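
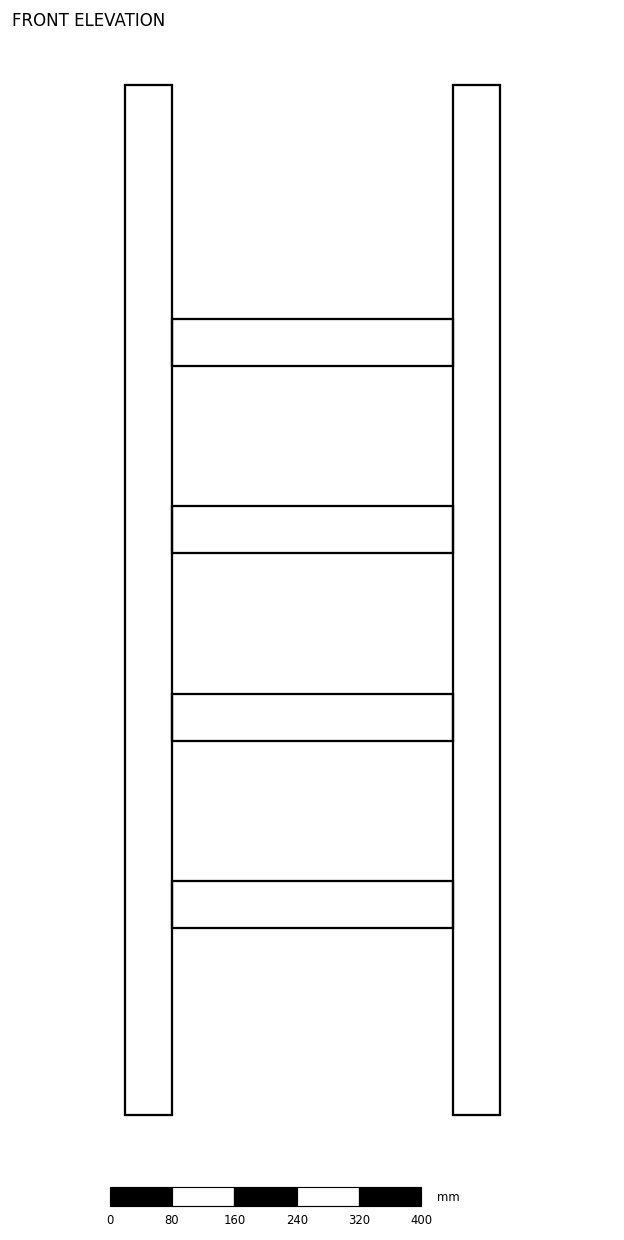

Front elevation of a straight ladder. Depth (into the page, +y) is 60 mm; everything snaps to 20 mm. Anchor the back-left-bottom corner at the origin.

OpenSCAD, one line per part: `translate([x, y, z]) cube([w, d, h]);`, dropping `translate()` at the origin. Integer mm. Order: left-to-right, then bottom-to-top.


cube([60, 60, 1320]);
translate([60, 0, 240]) cube([360, 60, 60]);
translate([60, 0, 480]) cube([360, 60, 60]);
translate([60, 0, 720]) cube([360, 60, 60]);
translate([60, 0, 960]) cube([360, 60, 60]);
translate([420, 0, 0]) cube([60, 60, 1320]);


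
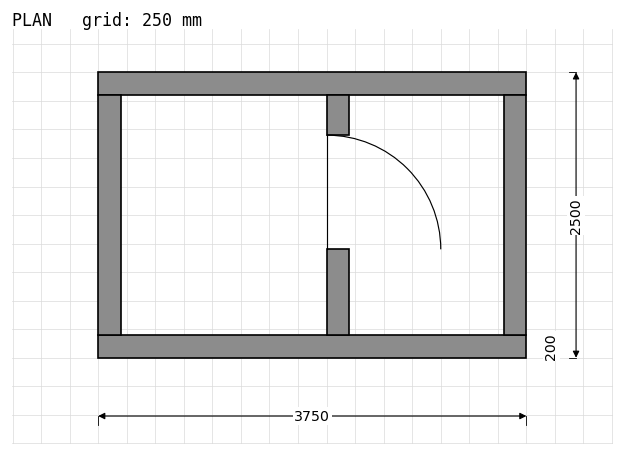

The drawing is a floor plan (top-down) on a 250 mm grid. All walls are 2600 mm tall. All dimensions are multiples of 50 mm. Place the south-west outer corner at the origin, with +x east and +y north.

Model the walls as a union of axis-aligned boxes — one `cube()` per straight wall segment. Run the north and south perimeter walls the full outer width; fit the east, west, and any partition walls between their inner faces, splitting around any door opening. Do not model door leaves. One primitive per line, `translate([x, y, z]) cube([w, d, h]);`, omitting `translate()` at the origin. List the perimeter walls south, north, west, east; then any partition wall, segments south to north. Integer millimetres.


cube([3750, 200, 2600]);
translate([0, 2300, 0]) cube([3750, 200, 2600]);
translate([0, 200, 0]) cube([200, 2100, 2600]);
translate([3550, 200, 0]) cube([200, 2100, 2600]);
translate([2000, 200, 0]) cube([200, 750, 2600]);
translate([2000, 1950, 0]) cube([200, 350, 2600]);


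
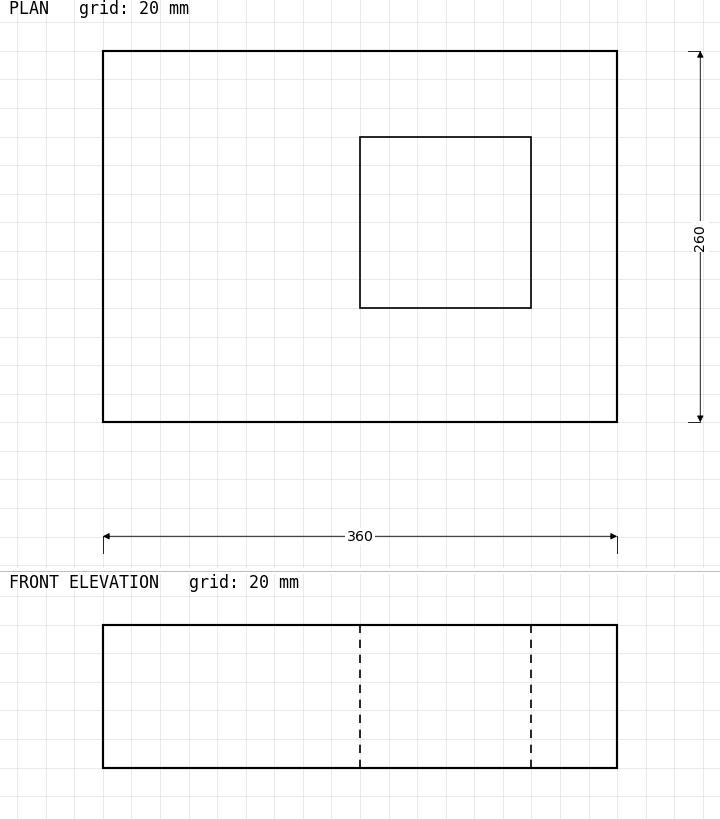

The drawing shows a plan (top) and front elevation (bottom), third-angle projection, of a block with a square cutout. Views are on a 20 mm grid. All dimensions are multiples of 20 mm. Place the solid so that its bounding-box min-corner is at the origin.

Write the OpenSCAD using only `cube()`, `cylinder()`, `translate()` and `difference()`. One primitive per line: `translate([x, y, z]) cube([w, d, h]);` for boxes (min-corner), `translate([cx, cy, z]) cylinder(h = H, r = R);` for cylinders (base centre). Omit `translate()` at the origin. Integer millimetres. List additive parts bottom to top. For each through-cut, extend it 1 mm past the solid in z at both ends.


difference() {
  cube([360, 260, 100]);
  translate([180, 80, -1]) cube([120, 120, 102]);
}


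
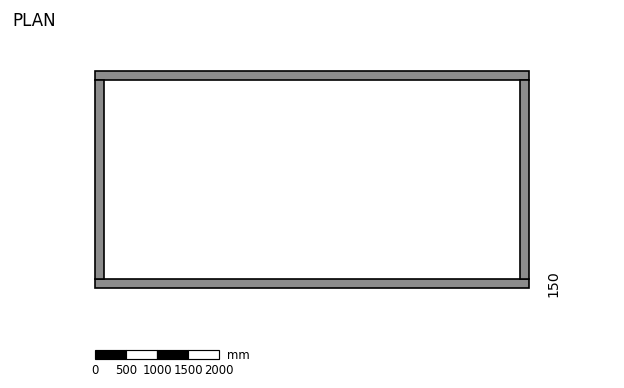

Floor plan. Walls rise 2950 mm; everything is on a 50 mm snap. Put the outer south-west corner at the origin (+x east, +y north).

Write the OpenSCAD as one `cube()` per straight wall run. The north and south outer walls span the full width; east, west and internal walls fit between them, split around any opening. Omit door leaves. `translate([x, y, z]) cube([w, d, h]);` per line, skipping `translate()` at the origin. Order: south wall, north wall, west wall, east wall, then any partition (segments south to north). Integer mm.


cube([7000, 150, 2950]);
translate([0, 3350, 0]) cube([7000, 150, 2950]);
translate([0, 150, 0]) cube([150, 3200, 2950]);
translate([6850, 150, 0]) cube([150, 3200, 2950]);


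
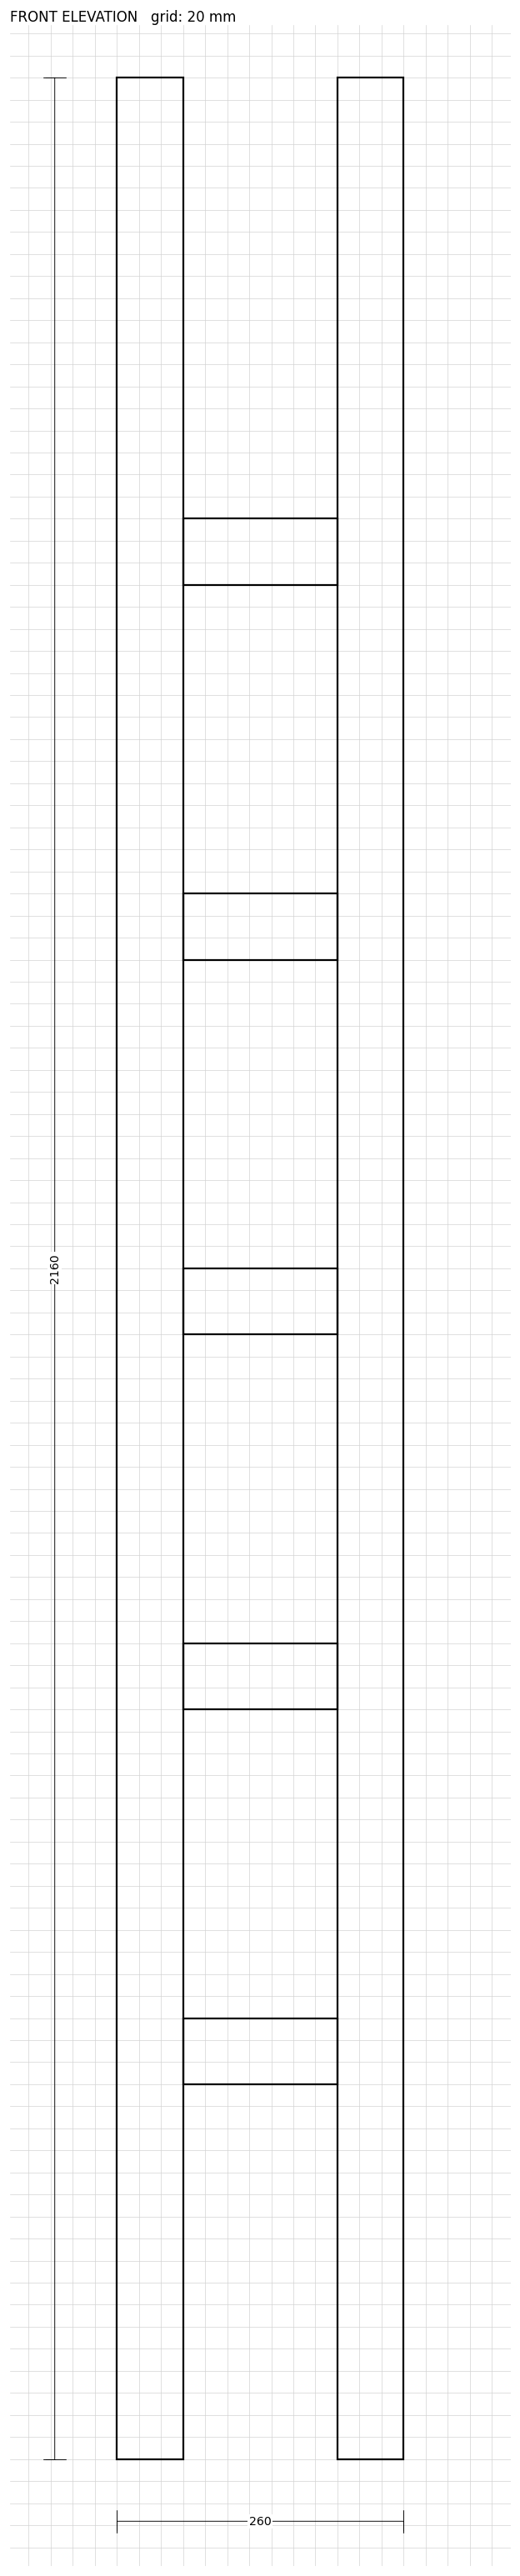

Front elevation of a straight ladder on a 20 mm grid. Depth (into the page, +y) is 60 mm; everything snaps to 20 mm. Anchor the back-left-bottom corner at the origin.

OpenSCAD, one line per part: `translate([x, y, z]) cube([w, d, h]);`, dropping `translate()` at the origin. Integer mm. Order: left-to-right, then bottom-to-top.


cube([60, 60, 2160]);
translate([60, 0, 340]) cube([140, 60, 60]);
translate([60, 0, 680]) cube([140, 60, 60]);
translate([60, 0, 1020]) cube([140, 60, 60]);
translate([60, 0, 1360]) cube([140, 60, 60]);
translate([60, 0, 1700]) cube([140, 60, 60]);
translate([200, 0, 0]) cube([60, 60, 2160]);


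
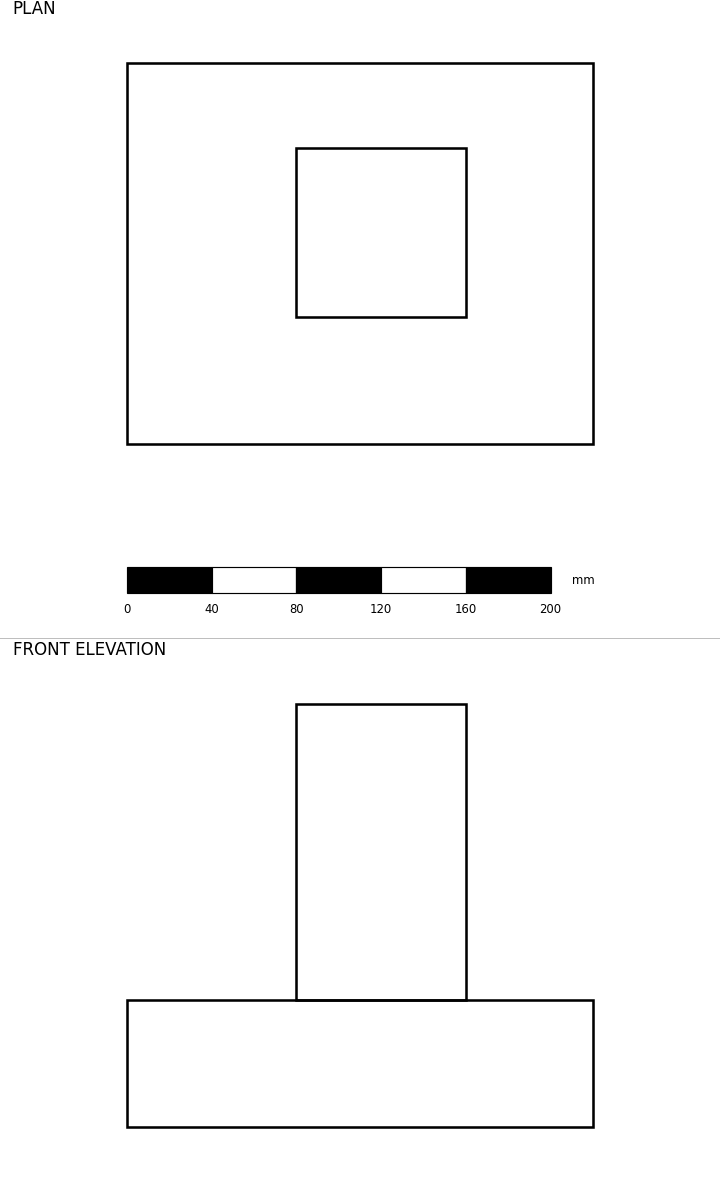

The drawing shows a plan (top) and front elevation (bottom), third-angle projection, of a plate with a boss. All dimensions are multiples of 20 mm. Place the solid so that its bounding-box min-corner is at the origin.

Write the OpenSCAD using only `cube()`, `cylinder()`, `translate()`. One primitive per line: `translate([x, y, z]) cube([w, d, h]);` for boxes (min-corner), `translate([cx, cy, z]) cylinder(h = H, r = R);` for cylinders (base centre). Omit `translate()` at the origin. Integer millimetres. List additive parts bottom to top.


cube([220, 180, 60]);
translate([80, 60, 60]) cube([80, 80, 140]);


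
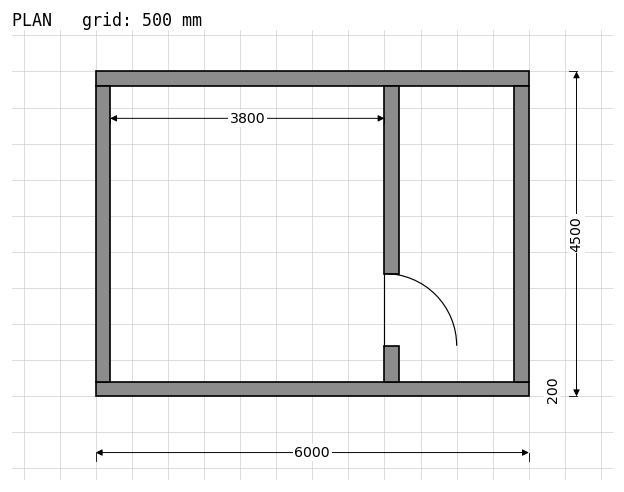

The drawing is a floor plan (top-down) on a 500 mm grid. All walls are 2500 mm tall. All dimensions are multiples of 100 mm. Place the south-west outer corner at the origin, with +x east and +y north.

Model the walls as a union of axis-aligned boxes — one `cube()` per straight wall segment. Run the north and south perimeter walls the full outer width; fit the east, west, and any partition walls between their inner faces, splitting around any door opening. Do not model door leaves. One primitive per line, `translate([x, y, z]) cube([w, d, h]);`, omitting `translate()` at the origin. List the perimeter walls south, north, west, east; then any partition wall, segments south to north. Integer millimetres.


cube([6000, 200, 2500]);
translate([0, 4300, 0]) cube([6000, 200, 2500]);
translate([0, 200, 0]) cube([200, 4100, 2500]);
translate([5800, 200, 0]) cube([200, 4100, 2500]);
translate([4000, 200, 0]) cube([200, 500, 2500]);
translate([4000, 1700, 0]) cube([200, 2600, 2500]);


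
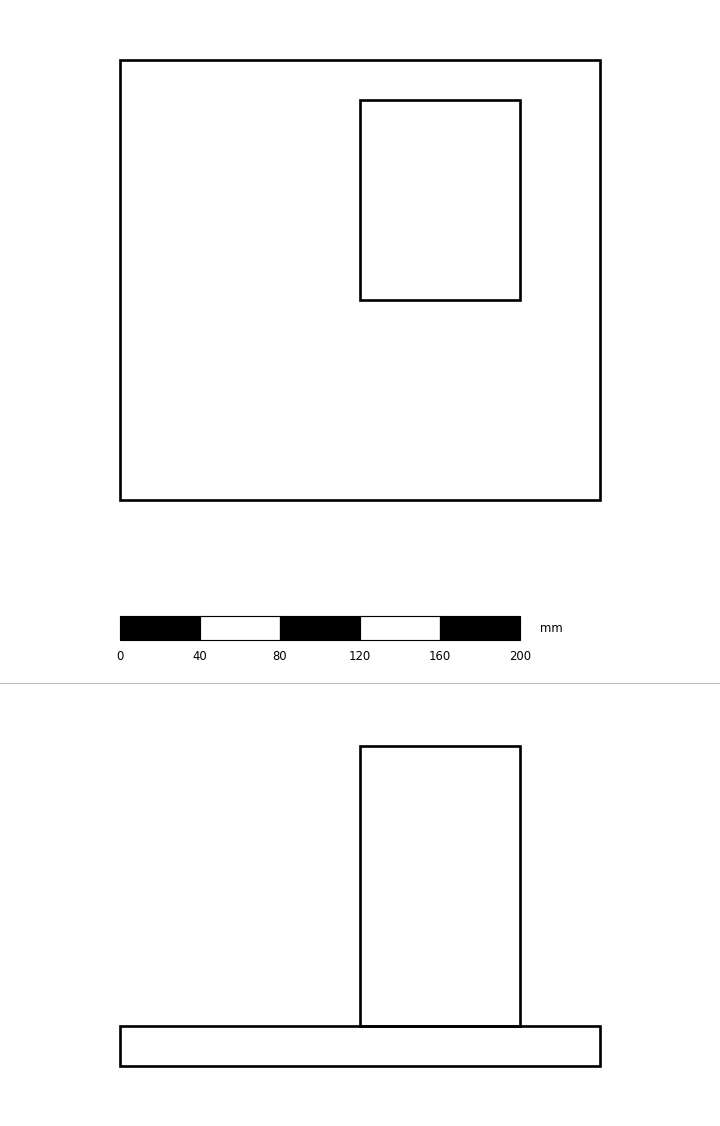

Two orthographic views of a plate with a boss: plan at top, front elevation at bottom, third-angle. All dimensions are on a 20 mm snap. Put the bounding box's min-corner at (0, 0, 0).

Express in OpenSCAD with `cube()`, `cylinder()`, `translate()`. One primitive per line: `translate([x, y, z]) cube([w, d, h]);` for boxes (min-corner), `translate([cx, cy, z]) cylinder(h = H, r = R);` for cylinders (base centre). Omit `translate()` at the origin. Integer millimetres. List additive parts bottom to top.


cube([240, 220, 20]);
translate([120, 100, 20]) cube([80, 100, 140]);


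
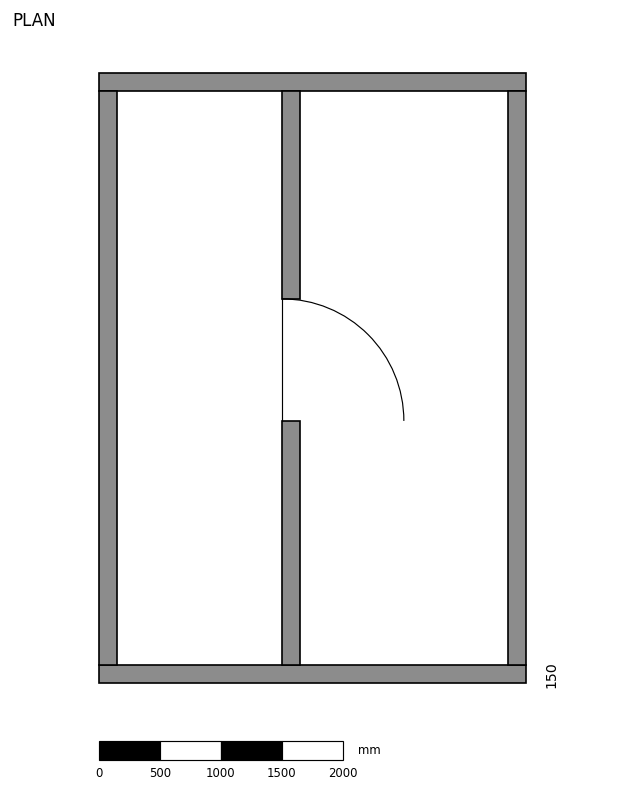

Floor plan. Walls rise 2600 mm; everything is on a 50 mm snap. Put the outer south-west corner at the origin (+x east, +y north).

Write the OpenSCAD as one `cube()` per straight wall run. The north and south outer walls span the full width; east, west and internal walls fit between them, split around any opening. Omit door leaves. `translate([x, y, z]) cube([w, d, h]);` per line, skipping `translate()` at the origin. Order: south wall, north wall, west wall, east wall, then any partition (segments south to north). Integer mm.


cube([3500, 150, 2600]);
translate([0, 4850, 0]) cube([3500, 150, 2600]);
translate([0, 150, 0]) cube([150, 4700, 2600]);
translate([3350, 150, 0]) cube([150, 4700, 2600]);
translate([1500, 150, 0]) cube([150, 2000, 2600]);
translate([1500, 3150, 0]) cube([150, 1700, 2600]);


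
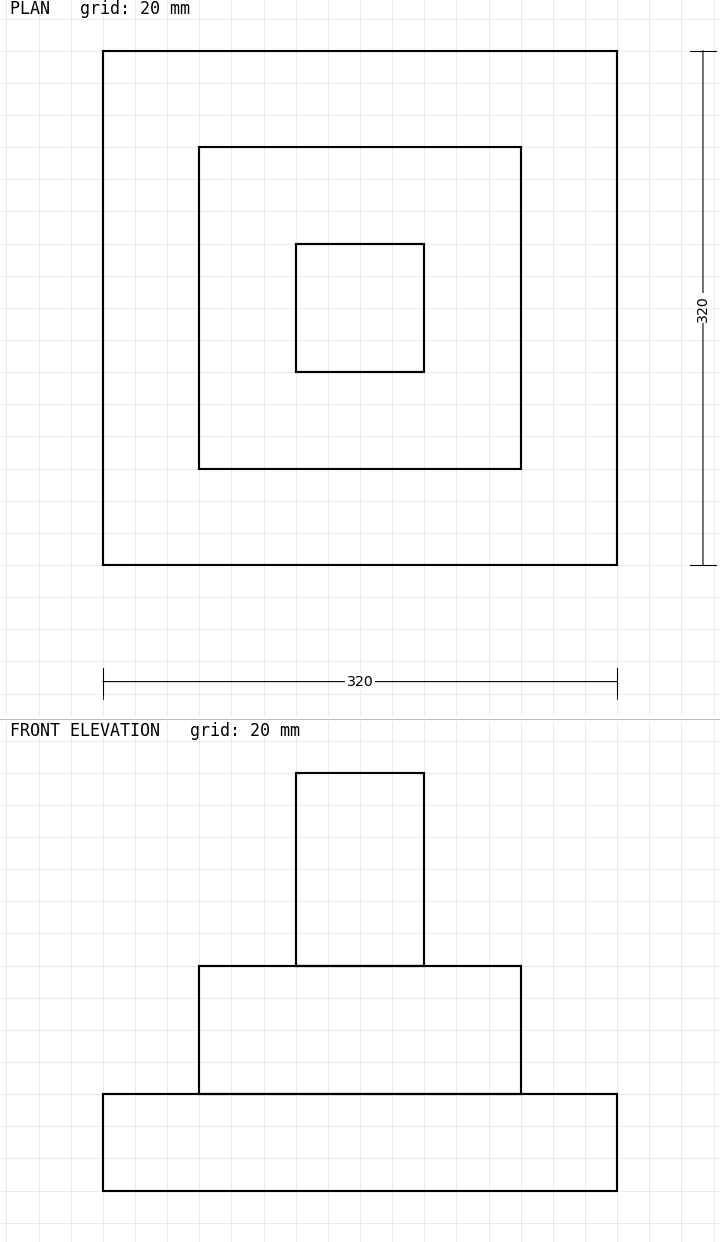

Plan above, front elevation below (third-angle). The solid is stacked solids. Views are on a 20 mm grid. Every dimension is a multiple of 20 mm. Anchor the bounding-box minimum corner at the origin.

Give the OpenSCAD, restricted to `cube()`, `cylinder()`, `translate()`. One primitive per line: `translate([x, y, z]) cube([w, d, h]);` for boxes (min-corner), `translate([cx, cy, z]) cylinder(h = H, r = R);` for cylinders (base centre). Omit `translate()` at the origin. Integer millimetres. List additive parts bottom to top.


cube([320, 320, 60]);
translate([60, 60, 60]) cube([200, 200, 80]);
translate([120, 120, 140]) cube([80, 80, 120]);


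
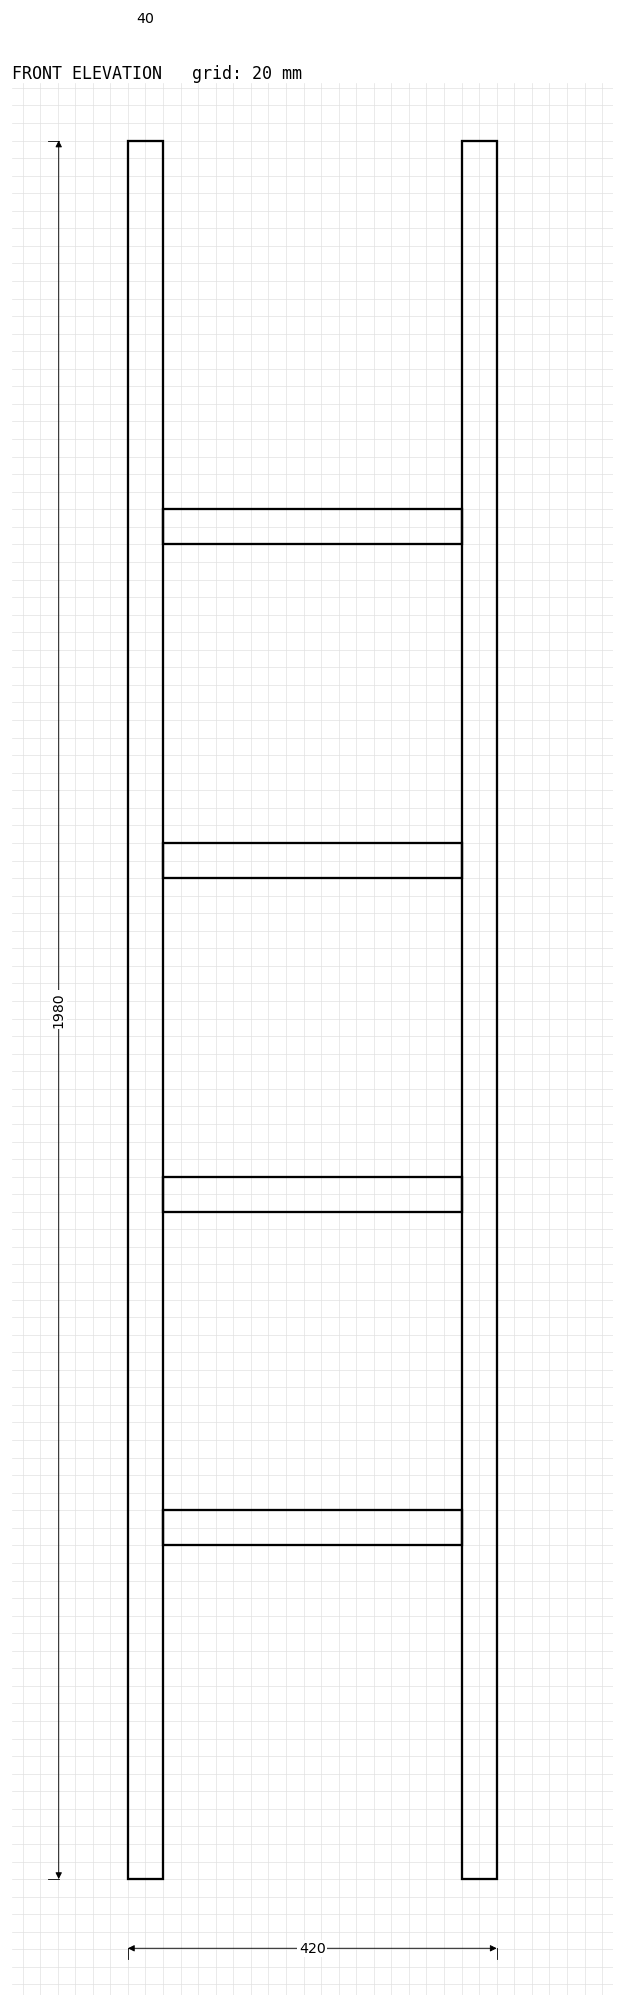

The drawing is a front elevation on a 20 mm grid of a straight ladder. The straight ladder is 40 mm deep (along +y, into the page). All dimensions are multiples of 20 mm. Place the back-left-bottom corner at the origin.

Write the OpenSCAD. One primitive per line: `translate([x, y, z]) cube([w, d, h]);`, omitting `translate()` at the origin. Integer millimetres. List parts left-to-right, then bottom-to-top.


cube([40, 40, 1980]);
translate([40, 0, 380]) cube([340, 40, 40]);
translate([40, 0, 760]) cube([340, 40, 40]);
translate([40, 0, 1140]) cube([340, 40, 40]);
translate([40, 0, 1520]) cube([340, 40, 40]);
translate([380, 0, 0]) cube([40, 40, 1980]);


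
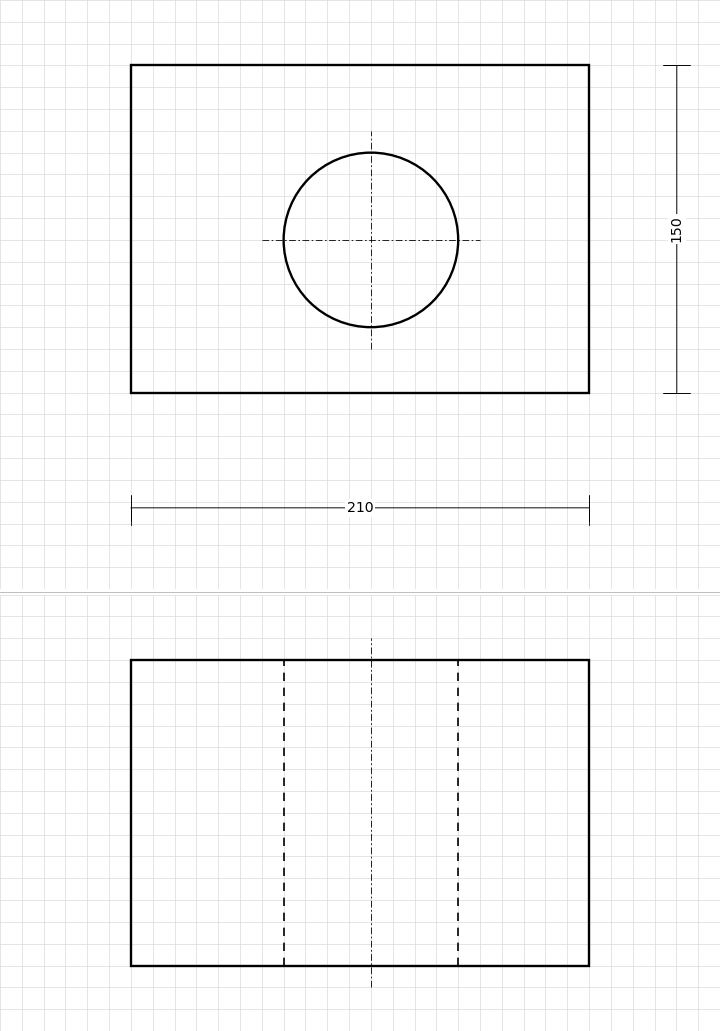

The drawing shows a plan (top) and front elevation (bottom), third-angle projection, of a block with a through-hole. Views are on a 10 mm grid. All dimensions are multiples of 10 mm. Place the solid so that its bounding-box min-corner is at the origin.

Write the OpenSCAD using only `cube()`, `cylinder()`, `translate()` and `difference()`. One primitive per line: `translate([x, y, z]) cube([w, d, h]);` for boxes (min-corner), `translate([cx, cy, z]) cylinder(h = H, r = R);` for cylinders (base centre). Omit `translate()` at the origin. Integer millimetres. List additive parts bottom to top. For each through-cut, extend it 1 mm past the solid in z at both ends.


difference() {
  cube([210, 150, 140]);
  translate([110, 70, -1]) cylinder(h = 142, r = 40);
}


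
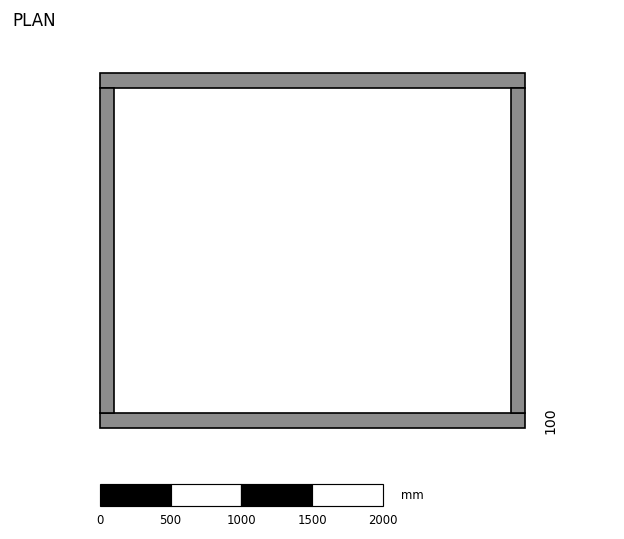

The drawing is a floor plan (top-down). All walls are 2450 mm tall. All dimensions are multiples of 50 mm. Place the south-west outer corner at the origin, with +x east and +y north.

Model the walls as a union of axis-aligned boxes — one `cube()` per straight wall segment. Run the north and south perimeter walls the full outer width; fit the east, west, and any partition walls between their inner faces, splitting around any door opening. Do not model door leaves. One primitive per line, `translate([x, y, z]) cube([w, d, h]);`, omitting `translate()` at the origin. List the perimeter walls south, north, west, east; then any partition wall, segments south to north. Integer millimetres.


cube([3000, 100, 2450]);
translate([0, 2400, 0]) cube([3000, 100, 2450]);
translate([0, 100, 0]) cube([100, 2300, 2450]);
translate([2900, 100, 0]) cube([100, 2300, 2450]);


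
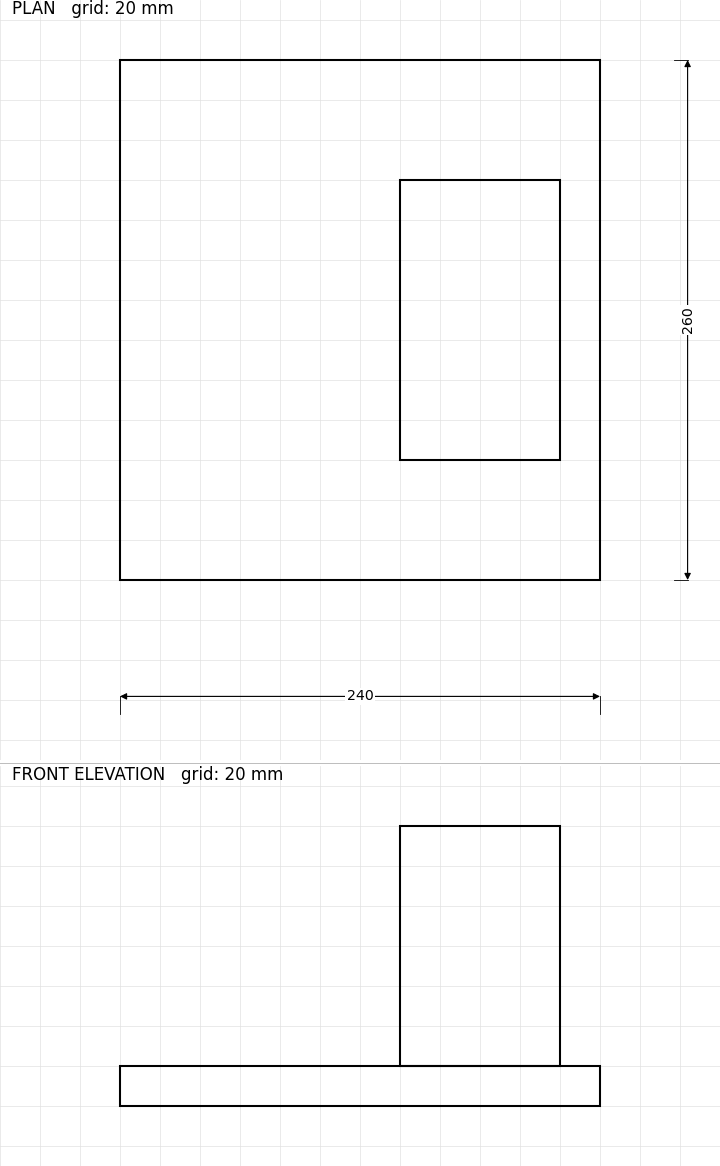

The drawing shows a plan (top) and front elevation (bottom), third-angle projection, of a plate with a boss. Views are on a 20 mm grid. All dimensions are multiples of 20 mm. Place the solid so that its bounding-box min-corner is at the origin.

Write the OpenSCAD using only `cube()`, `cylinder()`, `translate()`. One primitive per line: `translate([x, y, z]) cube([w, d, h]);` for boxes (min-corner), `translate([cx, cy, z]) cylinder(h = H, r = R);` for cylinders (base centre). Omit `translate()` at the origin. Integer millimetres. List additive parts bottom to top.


cube([240, 260, 20]);
translate([140, 60, 20]) cube([80, 140, 120]);


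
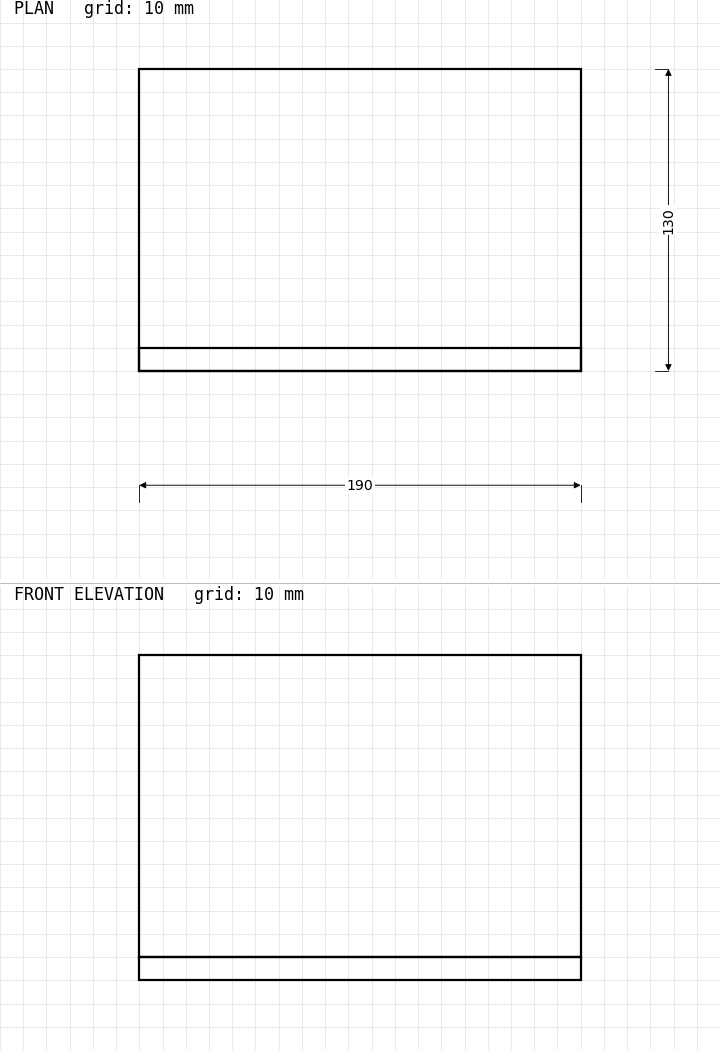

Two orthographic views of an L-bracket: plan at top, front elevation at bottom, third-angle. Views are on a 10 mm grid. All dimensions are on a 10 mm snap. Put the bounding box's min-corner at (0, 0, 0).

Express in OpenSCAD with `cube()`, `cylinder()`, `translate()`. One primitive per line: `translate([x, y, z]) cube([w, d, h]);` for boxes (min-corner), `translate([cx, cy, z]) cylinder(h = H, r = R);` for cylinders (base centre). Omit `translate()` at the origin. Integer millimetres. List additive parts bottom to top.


cube([190, 130, 10]);
translate([0, 0, 10]) cube([190, 10, 130]);


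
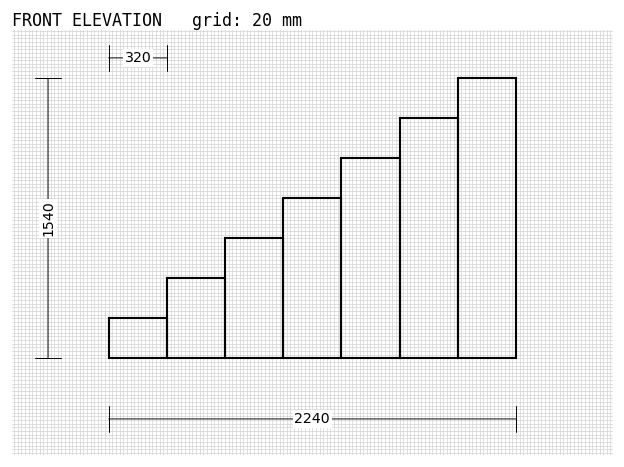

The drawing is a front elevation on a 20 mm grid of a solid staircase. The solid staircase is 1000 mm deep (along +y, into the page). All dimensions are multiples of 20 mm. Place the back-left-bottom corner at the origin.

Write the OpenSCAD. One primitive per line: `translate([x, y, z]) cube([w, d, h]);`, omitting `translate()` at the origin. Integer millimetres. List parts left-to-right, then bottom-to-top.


cube([320, 1000, 220]);
translate([320, 0, 0]) cube([320, 1000, 440]);
translate([640, 0, 0]) cube([320, 1000, 660]);
translate([960, 0, 0]) cube([320, 1000, 880]);
translate([1280, 0, 0]) cube([320, 1000, 1100]);
translate([1600, 0, 0]) cube([320, 1000, 1320]);
translate([1920, 0, 0]) cube([320, 1000, 1540]);


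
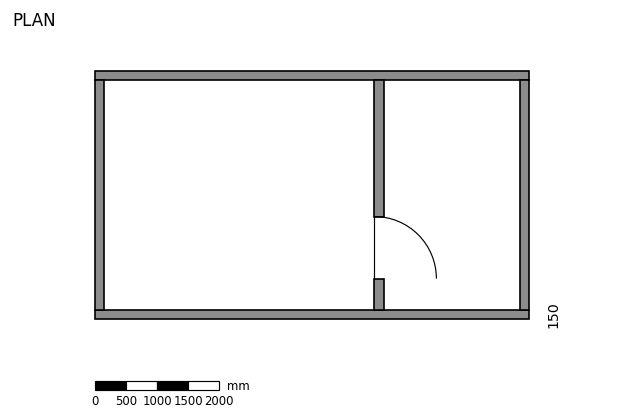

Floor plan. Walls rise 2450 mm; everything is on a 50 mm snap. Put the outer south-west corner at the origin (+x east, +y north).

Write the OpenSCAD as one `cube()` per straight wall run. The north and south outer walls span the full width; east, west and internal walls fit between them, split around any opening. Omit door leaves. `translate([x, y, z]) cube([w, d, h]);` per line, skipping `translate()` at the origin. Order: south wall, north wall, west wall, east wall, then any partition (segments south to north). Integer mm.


cube([7000, 150, 2450]);
translate([0, 3850, 0]) cube([7000, 150, 2450]);
translate([0, 150, 0]) cube([150, 3700, 2450]);
translate([6850, 150, 0]) cube([150, 3700, 2450]);
translate([4500, 150, 0]) cube([150, 500, 2450]);
translate([4500, 1650, 0]) cube([150, 2200, 2450]);


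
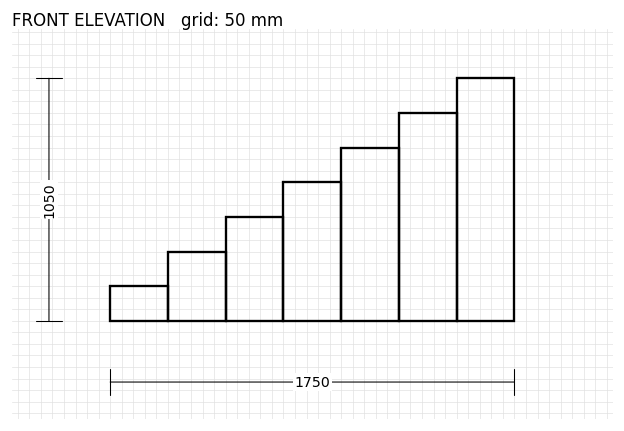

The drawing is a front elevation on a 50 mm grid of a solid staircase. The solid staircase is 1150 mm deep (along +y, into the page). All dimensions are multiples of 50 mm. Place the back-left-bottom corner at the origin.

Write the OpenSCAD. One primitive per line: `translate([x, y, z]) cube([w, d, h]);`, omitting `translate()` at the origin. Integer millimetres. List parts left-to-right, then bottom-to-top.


cube([250, 1150, 150]);
translate([250, 0, 0]) cube([250, 1150, 300]);
translate([500, 0, 0]) cube([250, 1150, 450]);
translate([750, 0, 0]) cube([250, 1150, 600]);
translate([1000, 0, 0]) cube([250, 1150, 750]);
translate([1250, 0, 0]) cube([250, 1150, 900]);
translate([1500, 0, 0]) cube([250, 1150, 1050]);


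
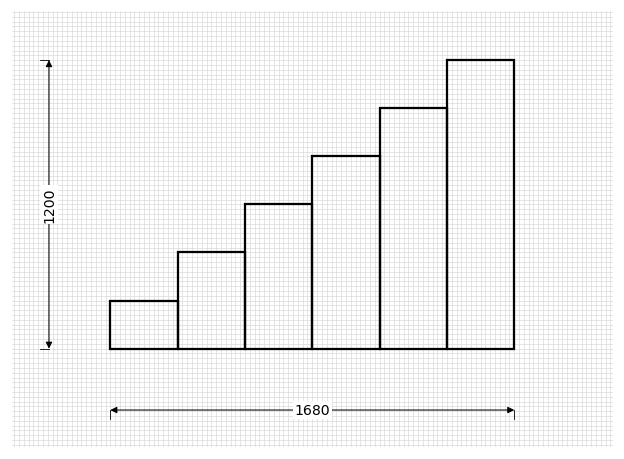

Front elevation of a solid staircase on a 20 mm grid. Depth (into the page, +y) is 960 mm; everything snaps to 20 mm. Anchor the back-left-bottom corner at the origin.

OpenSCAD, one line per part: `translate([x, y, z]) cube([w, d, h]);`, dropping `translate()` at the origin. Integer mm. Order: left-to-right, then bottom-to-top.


cube([280, 960, 200]);
translate([280, 0, 0]) cube([280, 960, 400]);
translate([560, 0, 0]) cube([280, 960, 600]);
translate([840, 0, 0]) cube([280, 960, 800]);
translate([1120, 0, 0]) cube([280, 960, 1000]);
translate([1400, 0, 0]) cube([280, 960, 1200]);


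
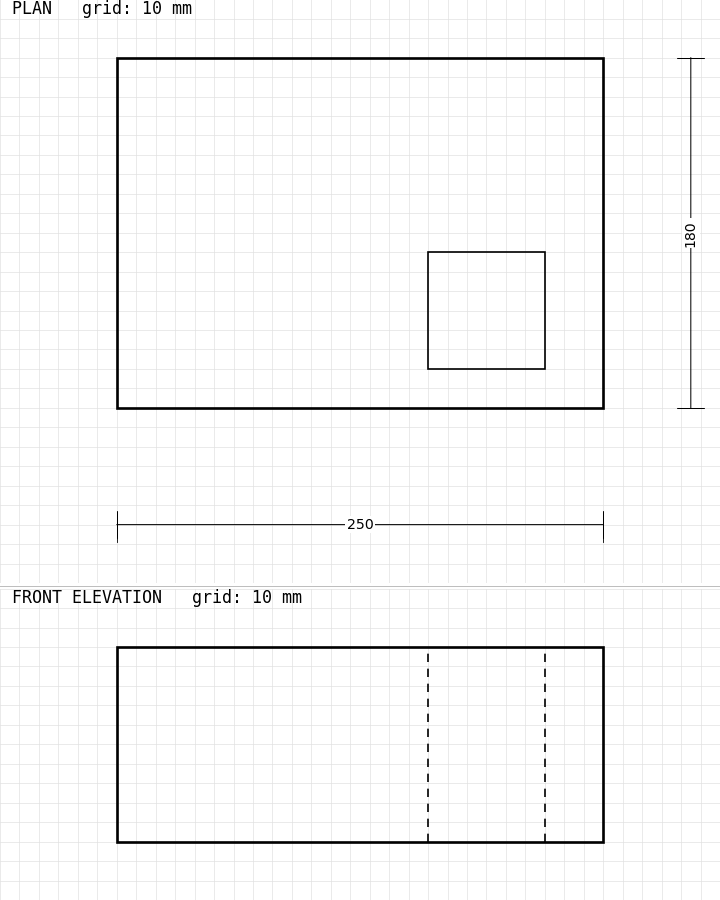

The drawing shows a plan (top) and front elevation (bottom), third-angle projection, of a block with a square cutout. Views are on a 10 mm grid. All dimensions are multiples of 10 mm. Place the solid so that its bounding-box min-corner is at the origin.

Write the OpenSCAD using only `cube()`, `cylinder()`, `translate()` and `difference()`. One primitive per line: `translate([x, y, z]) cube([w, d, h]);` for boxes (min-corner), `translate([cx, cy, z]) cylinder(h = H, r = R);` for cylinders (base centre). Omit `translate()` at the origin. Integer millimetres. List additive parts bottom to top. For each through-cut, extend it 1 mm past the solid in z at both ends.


difference() {
  cube([250, 180, 100]);
  translate([160, 20, -1]) cube([60, 60, 102]);
}


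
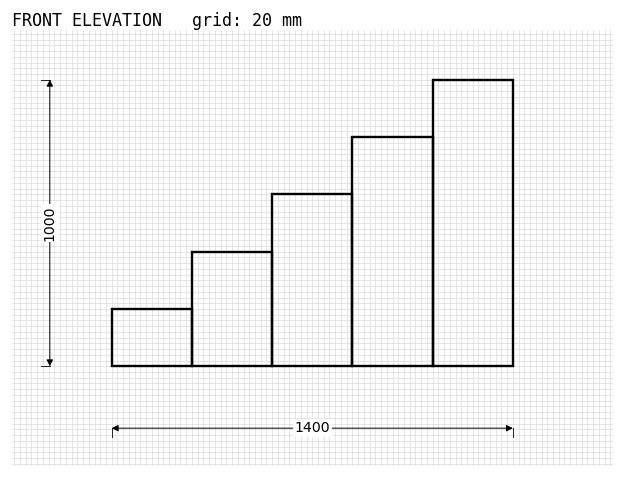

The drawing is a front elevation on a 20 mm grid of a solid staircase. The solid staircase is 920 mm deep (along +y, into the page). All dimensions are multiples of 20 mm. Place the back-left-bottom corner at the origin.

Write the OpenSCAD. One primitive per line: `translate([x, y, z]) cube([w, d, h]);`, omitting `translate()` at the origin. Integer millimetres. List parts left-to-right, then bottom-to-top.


cube([280, 920, 200]);
translate([280, 0, 0]) cube([280, 920, 400]);
translate([560, 0, 0]) cube([280, 920, 600]);
translate([840, 0, 0]) cube([280, 920, 800]);
translate([1120, 0, 0]) cube([280, 920, 1000]);


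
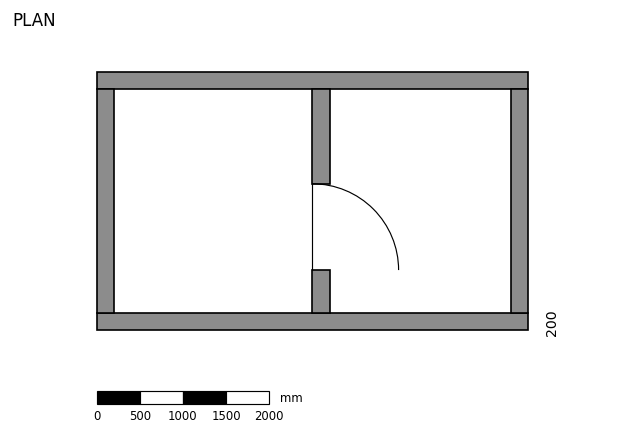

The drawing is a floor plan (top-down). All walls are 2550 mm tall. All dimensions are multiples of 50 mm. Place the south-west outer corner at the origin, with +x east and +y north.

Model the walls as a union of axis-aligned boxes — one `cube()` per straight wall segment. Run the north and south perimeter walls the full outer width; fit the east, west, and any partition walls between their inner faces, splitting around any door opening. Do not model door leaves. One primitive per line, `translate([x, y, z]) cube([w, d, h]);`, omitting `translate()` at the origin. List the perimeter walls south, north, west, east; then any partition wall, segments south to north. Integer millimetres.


cube([5000, 200, 2550]);
translate([0, 2800, 0]) cube([5000, 200, 2550]);
translate([0, 200, 0]) cube([200, 2600, 2550]);
translate([4800, 200, 0]) cube([200, 2600, 2550]);
translate([2500, 200, 0]) cube([200, 500, 2550]);
translate([2500, 1700, 0]) cube([200, 1100, 2550]);


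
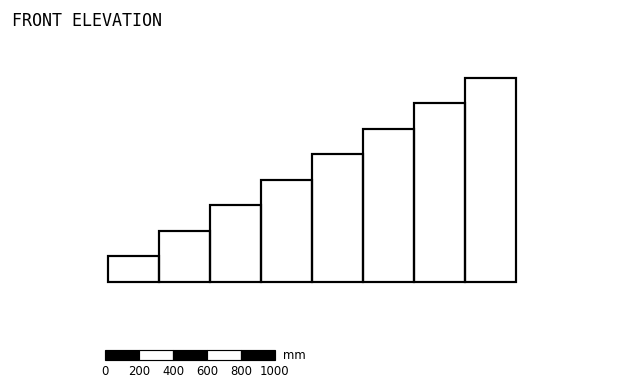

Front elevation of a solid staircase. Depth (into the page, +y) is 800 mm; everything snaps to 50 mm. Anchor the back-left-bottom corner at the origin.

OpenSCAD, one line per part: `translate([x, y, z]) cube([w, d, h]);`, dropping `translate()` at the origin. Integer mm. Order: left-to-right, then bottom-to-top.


cube([300, 800, 150]);
translate([300, 0, 0]) cube([300, 800, 300]);
translate([600, 0, 0]) cube([300, 800, 450]);
translate([900, 0, 0]) cube([300, 800, 600]);
translate([1200, 0, 0]) cube([300, 800, 750]);
translate([1500, 0, 0]) cube([300, 800, 900]);
translate([1800, 0, 0]) cube([300, 800, 1050]);
translate([2100, 0, 0]) cube([300, 800, 1200]);


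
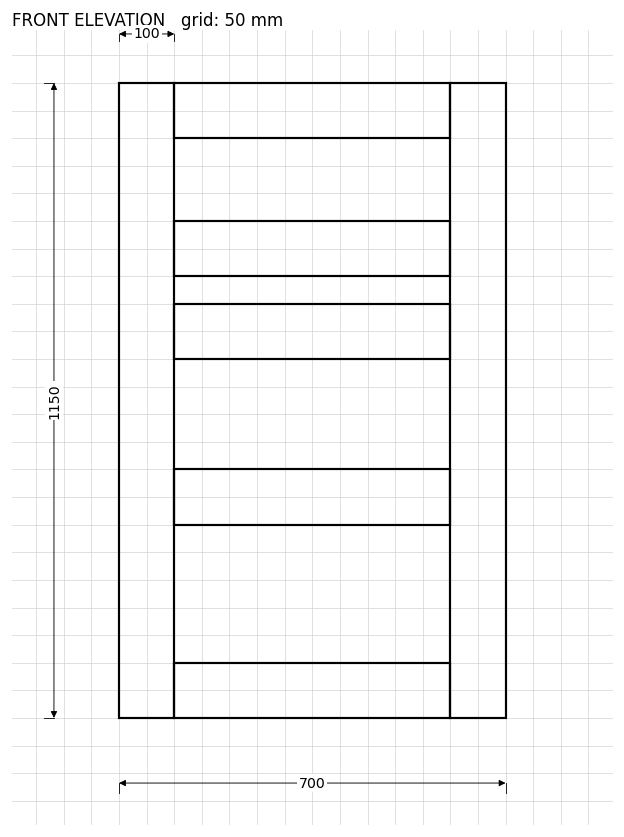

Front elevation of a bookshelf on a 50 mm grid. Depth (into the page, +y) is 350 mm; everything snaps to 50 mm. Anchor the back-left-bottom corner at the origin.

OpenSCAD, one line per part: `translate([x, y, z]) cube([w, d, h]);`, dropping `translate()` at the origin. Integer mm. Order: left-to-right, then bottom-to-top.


cube([100, 350, 1150]);
translate([100, 0, 0]) cube([500, 350, 100]);
translate([100, 0, 350]) cube([500, 350, 100]);
translate([100, 0, 650]) cube([500, 350, 100]);
translate([100, 0, 800]) cube([500, 350, 100]);
translate([100, 0, 1050]) cube([500, 350, 100]);
translate([600, 0, 0]) cube([100, 350, 1150]);


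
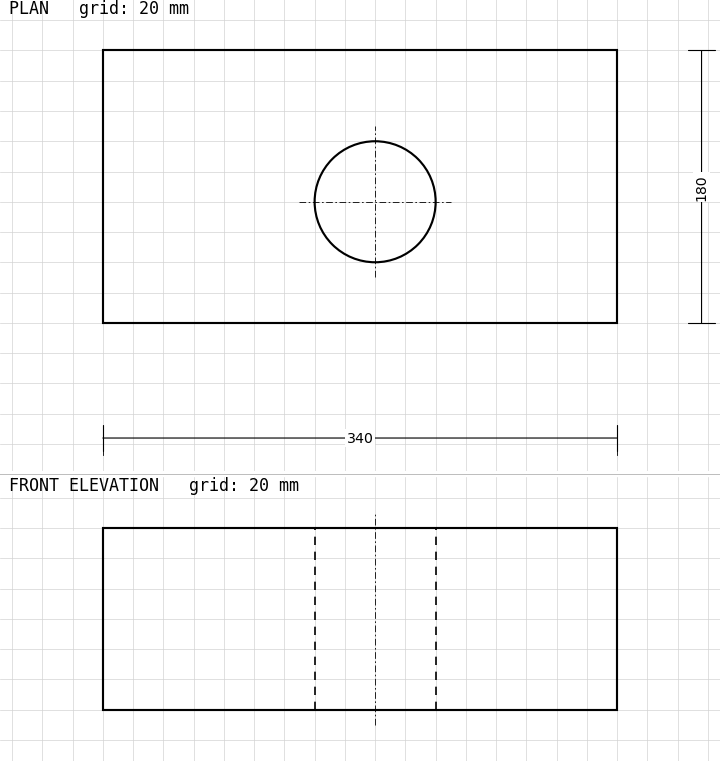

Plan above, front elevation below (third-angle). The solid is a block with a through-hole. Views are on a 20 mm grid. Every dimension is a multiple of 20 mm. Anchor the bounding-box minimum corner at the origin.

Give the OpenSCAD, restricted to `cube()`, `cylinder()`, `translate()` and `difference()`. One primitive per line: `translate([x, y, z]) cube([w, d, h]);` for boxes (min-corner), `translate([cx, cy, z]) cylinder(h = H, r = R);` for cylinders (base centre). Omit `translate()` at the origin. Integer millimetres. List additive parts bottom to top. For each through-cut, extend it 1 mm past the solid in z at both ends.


difference() {
  cube([340, 180, 120]);
  translate([180, 80, -1]) cylinder(h = 122, r = 40);
}


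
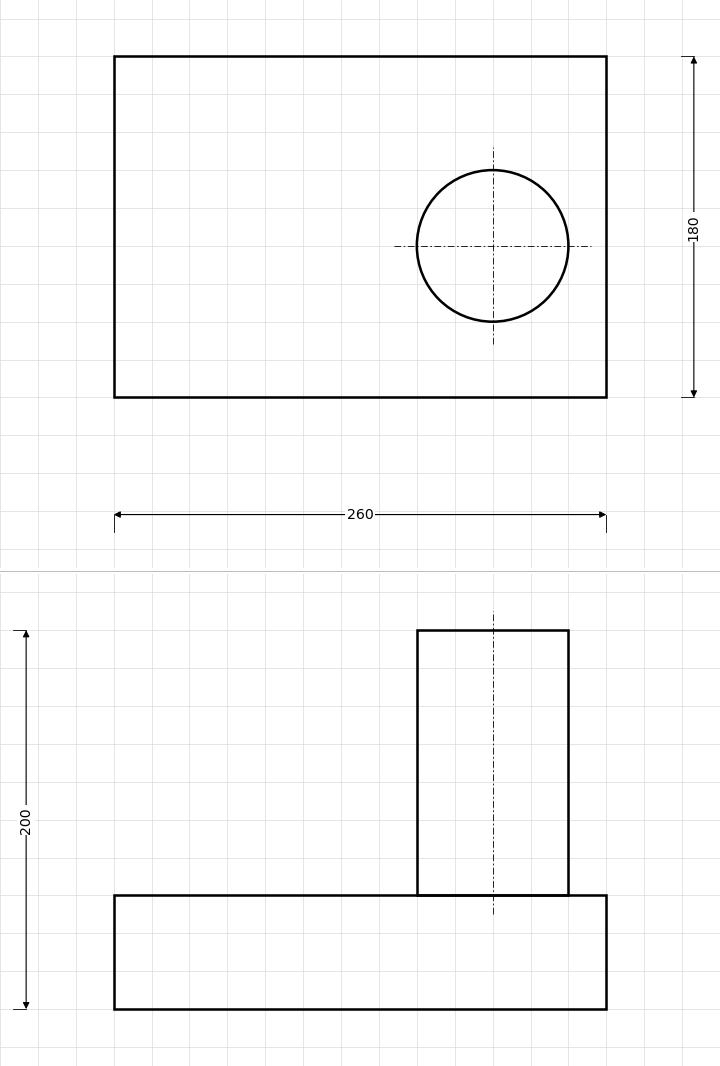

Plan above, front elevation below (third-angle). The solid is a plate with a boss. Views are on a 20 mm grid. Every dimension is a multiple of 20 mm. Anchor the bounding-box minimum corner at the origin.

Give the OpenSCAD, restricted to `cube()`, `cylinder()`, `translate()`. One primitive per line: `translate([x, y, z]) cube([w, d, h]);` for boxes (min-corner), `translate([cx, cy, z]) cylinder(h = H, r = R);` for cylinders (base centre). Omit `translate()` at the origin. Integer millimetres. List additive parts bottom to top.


cube([260, 180, 60]);
translate([200, 80, 60]) cylinder(h = 140, r = 40);


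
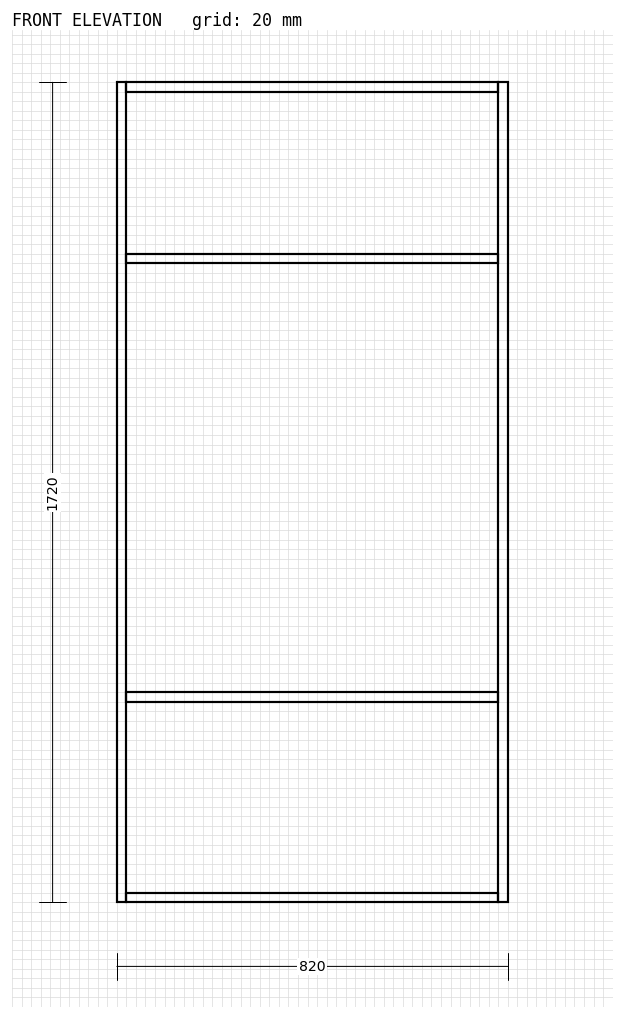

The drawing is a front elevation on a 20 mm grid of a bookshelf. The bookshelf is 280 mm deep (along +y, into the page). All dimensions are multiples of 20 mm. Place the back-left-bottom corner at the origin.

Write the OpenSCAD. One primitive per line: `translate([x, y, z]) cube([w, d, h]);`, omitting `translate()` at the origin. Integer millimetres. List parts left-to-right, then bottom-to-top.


cube([20, 280, 1720]);
translate([20, 0, 0]) cube([780, 280, 20]);
translate([20, 0, 420]) cube([780, 280, 20]);
translate([20, 0, 1340]) cube([780, 280, 20]);
translate([20, 0, 1700]) cube([780, 280, 20]);
translate([800, 0, 0]) cube([20, 280, 1720]);


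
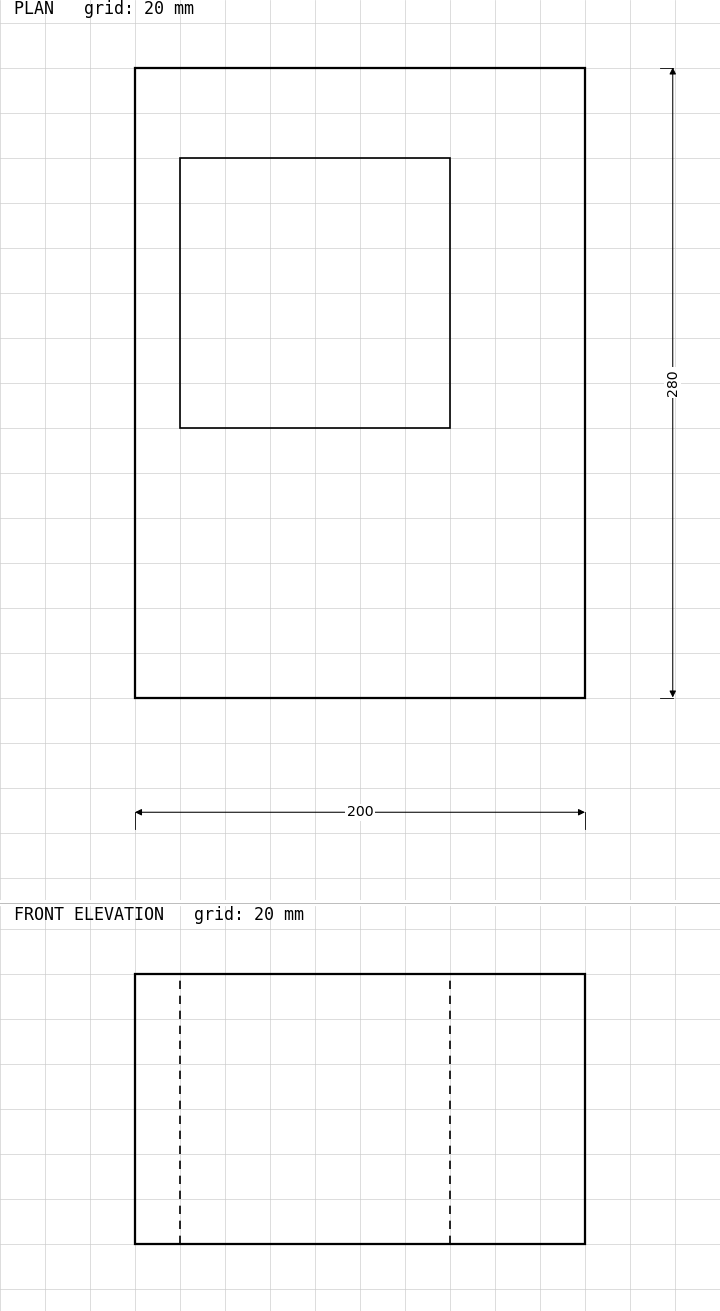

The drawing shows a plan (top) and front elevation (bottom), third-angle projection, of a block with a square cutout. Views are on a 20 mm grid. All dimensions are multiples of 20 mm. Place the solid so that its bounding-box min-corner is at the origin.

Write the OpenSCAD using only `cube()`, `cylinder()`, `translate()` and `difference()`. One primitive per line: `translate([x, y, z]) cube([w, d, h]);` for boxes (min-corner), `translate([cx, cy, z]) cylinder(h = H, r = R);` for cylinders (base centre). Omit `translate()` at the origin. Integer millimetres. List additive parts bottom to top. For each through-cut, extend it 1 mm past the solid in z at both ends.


difference() {
  cube([200, 280, 120]);
  translate([20, 120, -1]) cube([120, 120, 122]);
}


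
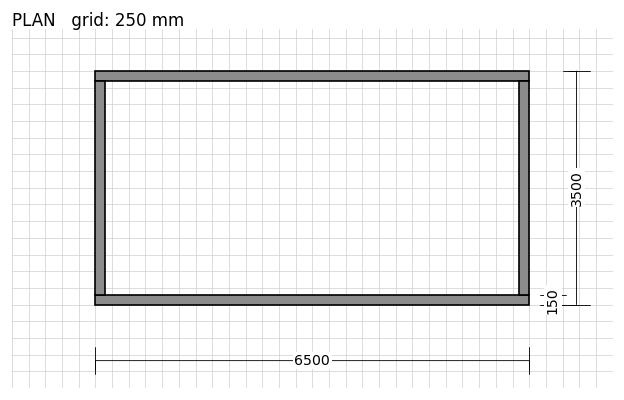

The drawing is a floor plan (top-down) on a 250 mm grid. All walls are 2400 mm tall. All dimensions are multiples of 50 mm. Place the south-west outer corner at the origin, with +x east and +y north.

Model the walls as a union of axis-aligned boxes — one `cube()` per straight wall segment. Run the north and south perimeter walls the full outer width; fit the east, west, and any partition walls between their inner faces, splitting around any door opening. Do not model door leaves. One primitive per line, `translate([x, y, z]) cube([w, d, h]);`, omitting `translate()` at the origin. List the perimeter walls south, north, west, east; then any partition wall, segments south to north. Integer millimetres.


cube([6500, 150, 2400]);
translate([0, 3350, 0]) cube([6500, 150, 2400]);
translate([0, 150, 0]) cube([150, 3200, 2400]);
translate([6350, 150, 0]) cube([150, 3200, 2400]);


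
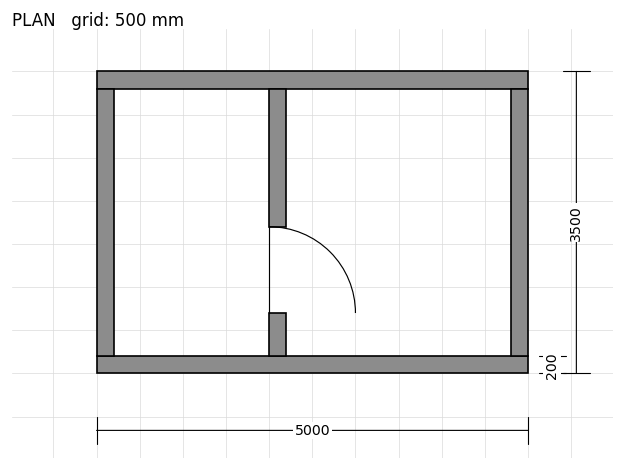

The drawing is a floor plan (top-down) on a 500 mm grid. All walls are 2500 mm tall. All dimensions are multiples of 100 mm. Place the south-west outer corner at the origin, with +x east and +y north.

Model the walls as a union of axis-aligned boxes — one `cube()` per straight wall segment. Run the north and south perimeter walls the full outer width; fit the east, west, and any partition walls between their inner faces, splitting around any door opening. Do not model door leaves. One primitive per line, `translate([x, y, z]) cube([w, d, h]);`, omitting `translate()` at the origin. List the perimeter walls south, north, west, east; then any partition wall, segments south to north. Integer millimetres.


cube([5000, 200, 2500]);
translate([0, 3300, 0]) cube([5000, 200, 2500]);
translate([0, 200, 0]) cube([200, 3100, 2500]);
translate([4800, 200, 0]) cube([200, 3100, 2500]);
translate([2000, 200, 0]) cube([200, 500, 2500]);
translate([2000, 1700, 0]) cube([200, 1600, 2500]);


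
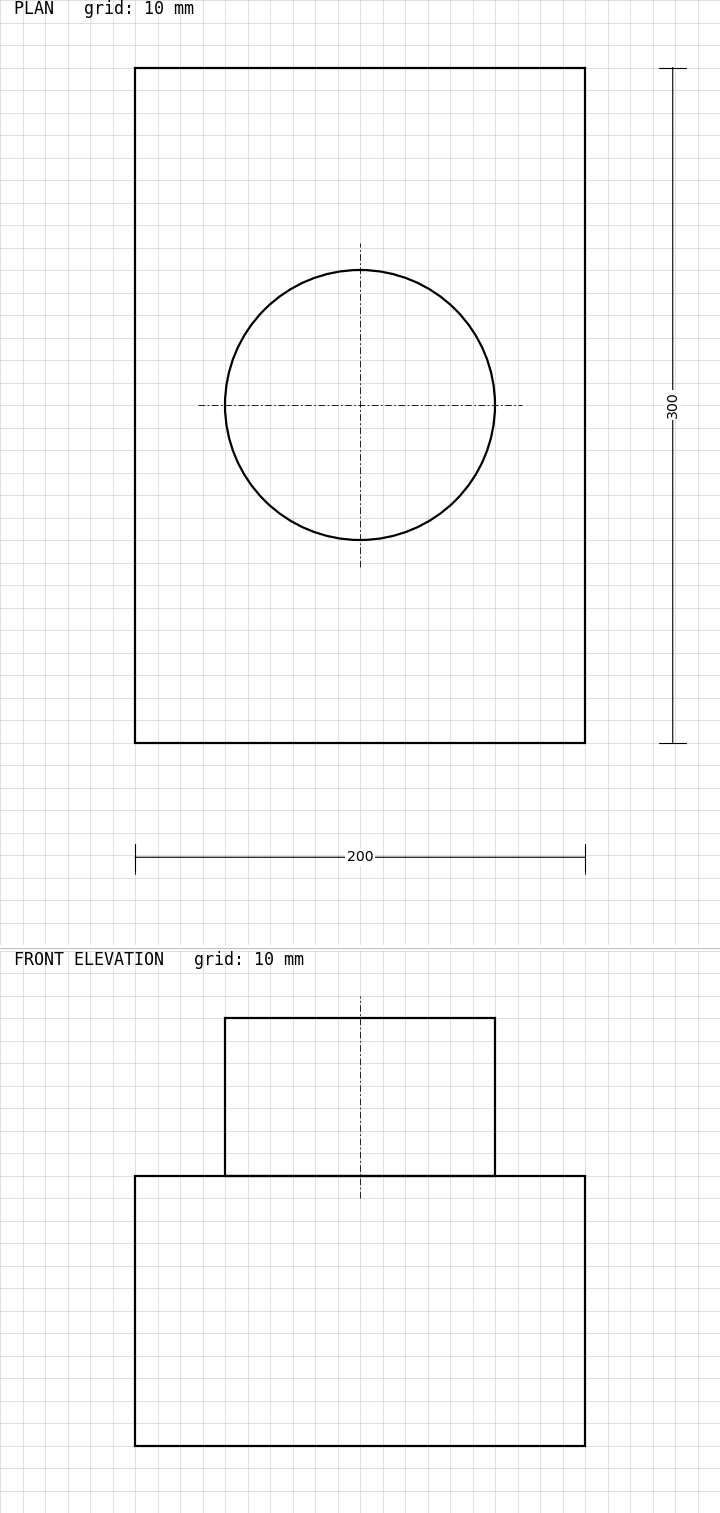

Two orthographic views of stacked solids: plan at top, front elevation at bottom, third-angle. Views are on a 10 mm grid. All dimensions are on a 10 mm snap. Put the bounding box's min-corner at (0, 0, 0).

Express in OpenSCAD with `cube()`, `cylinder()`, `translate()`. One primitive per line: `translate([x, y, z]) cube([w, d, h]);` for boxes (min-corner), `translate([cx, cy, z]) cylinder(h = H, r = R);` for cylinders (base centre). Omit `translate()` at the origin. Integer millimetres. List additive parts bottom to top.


cube([200, 300, 120]);
translate([100, 150, 120]) cylinder(h = 70, r = 60);


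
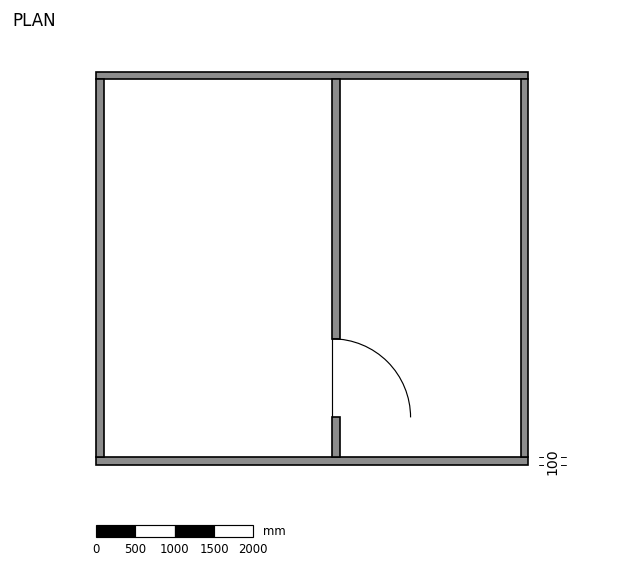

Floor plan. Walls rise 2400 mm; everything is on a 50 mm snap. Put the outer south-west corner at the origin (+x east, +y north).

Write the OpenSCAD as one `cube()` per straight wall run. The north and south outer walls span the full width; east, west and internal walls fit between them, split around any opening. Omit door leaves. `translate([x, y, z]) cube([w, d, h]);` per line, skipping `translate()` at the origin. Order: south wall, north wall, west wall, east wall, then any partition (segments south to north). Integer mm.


cube([5500, 100, 2400]);
translate([0, 4900, 0]) cube([5500, 100, 2400]);
translate([0, 100, 0]) cube([100, 4800, 2400]);
translate([5400, 100, 0]) cube([100, 4800, 2400]);
translate([3000, 100, 0]) cube([100, 500, 2400]);
translate([3000, 1600, 0]) cube([100, 3300, 2400]);


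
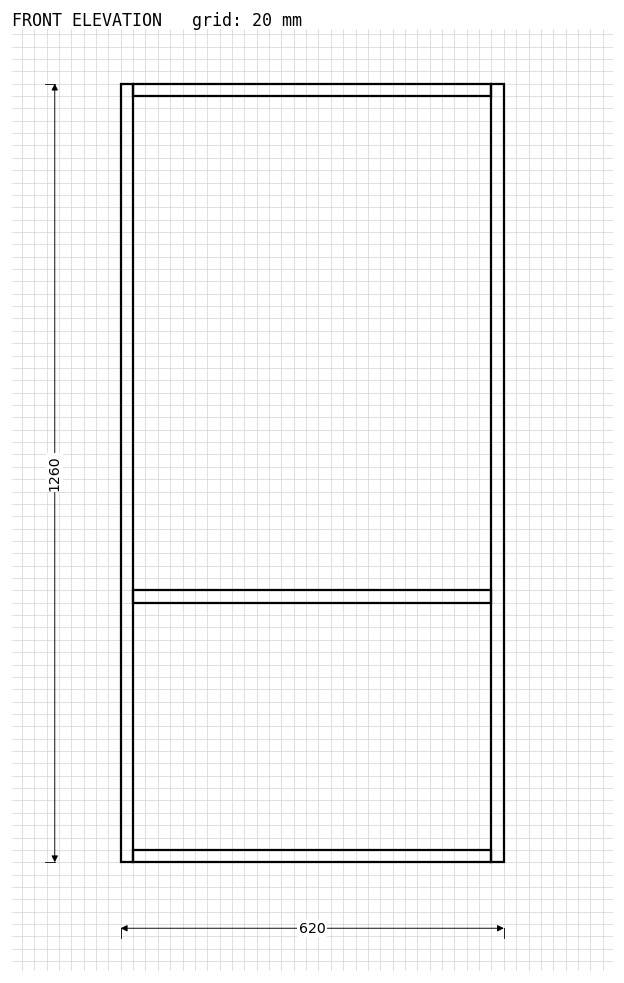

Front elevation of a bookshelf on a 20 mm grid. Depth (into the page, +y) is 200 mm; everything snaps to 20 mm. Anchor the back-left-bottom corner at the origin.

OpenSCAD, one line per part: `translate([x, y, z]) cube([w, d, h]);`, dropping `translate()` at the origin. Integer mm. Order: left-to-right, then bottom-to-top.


cube([20, 200, 1260]);
translate([20, 0, 0]) cube([580, 200, 20]);
translate([20, 0, 420]) cube([580, 200, 20]);
translate([20, 0, 1240]) cube([580, 200, 20]);
translate([600, 0, 0]) cube([20, 200, 1260]);


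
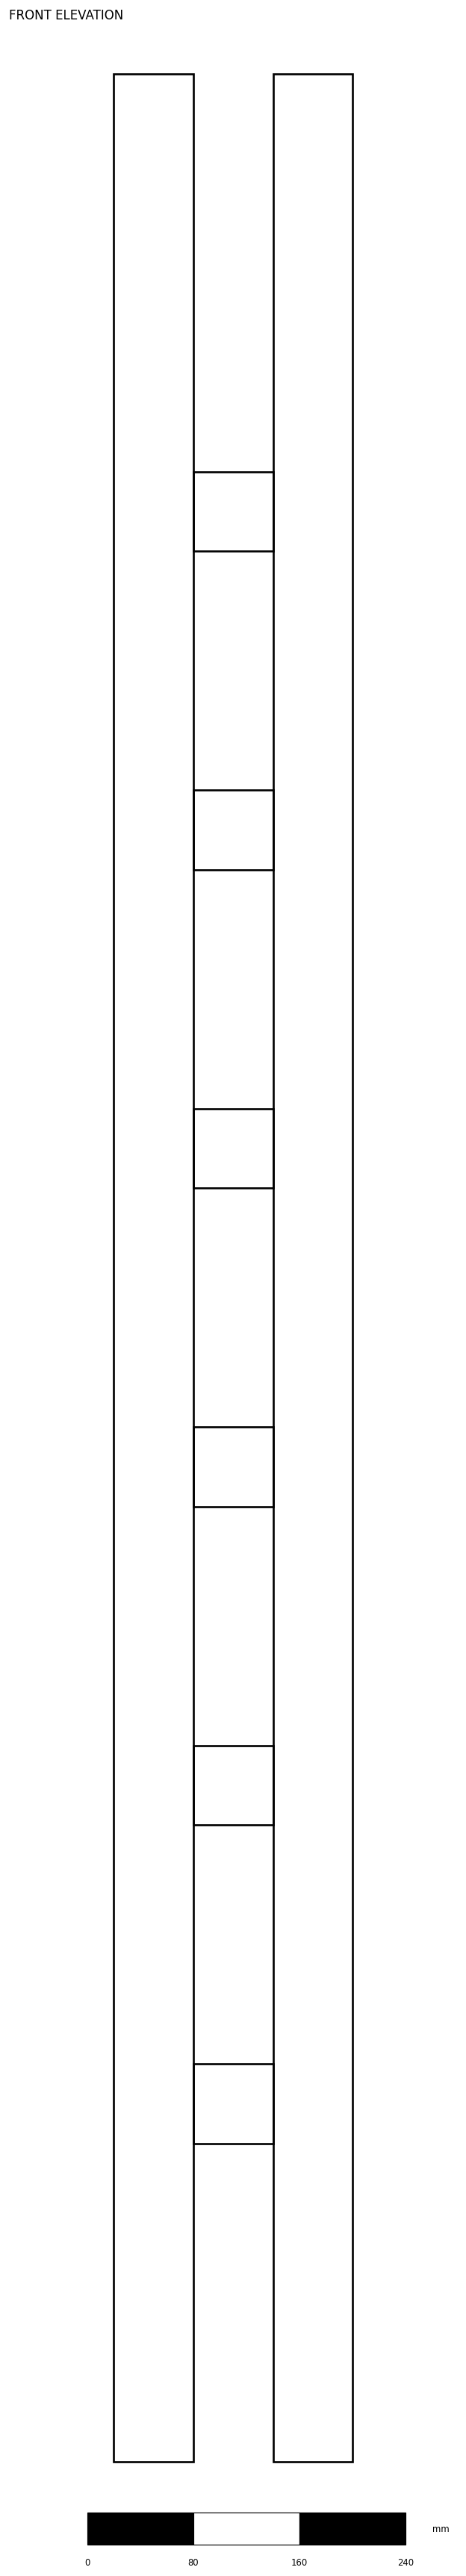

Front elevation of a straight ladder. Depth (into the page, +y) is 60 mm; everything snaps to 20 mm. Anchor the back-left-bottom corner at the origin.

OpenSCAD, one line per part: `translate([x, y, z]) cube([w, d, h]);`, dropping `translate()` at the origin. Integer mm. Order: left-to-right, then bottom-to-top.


cube([60, 60, 1800]);
translate([60, 0, 240]) cube([60, 60, 60]);
translate([60, 0, 480]) cube([60, 60, 60]);
translate([60, 0, 720]) cube([60, 60, 60]);
translate([60, 0, 960]) cube([60, 60, 60]);
translate([60, 0, 1200]) cube([60, 60, 60]);
translate([60, 0, 1440]) cube([60, 60, 60]);
translate([120, 0, 0]) cube([60, 60, 1800]);


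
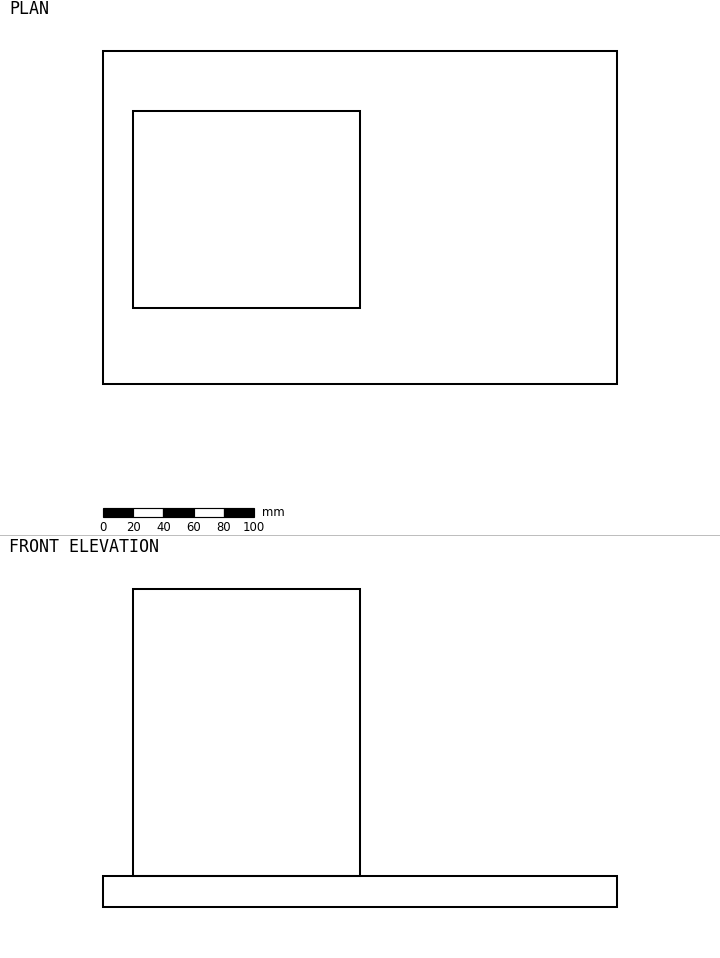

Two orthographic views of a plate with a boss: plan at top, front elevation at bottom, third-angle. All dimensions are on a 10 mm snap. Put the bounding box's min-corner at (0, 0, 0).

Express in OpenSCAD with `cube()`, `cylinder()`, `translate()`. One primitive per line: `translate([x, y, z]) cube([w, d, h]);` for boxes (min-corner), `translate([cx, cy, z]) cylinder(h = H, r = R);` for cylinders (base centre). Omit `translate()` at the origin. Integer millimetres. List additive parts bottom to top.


cube([340, 220, 20]);
translate([20, 50, 20]) cube([150, 130, 190]);


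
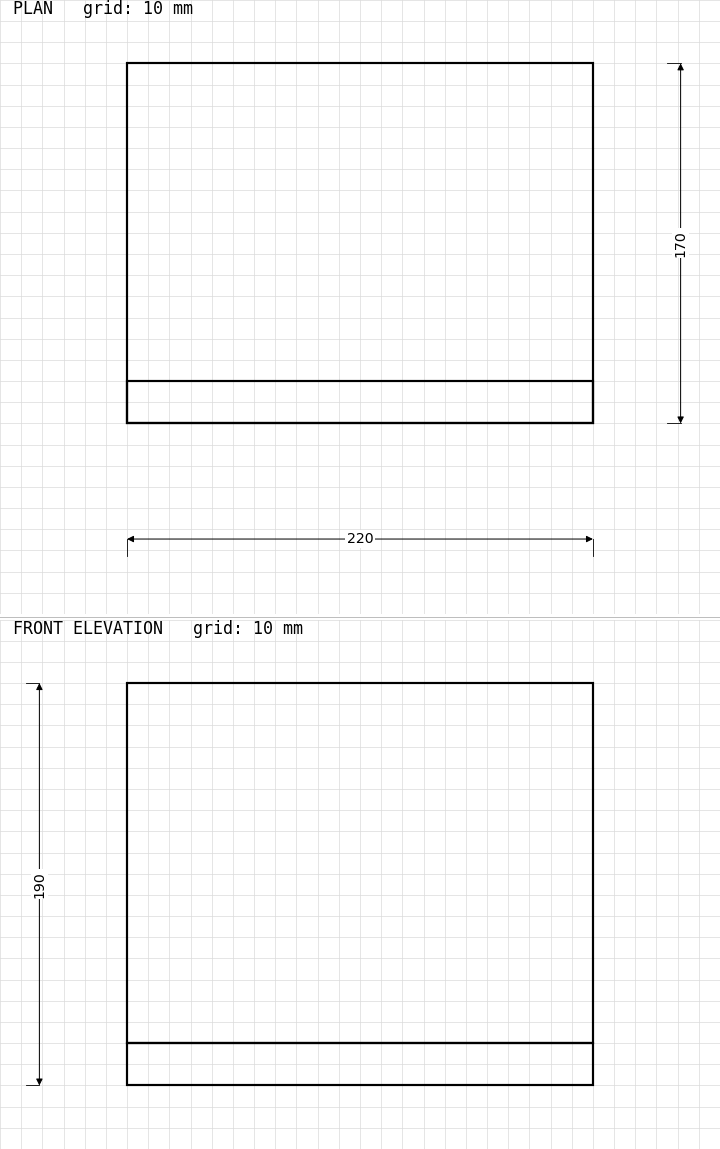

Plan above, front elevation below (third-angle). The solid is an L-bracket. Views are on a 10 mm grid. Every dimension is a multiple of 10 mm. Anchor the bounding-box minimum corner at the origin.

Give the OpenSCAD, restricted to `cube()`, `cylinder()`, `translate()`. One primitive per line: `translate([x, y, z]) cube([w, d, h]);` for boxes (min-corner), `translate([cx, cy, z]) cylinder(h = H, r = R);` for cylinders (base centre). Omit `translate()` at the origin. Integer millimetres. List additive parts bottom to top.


cube([220, 170, 20]);
translate([0, 0, 20]) cube([220, 20, 170]);
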